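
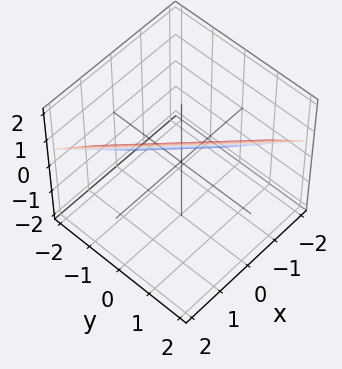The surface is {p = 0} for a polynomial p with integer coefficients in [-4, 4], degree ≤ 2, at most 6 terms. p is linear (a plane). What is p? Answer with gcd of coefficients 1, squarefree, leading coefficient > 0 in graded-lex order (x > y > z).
1. The degree is 1 — every cross-section is a straight line — this is a plane.
2. Putting this together gives p.

3*x + 3*y - 3*z + 2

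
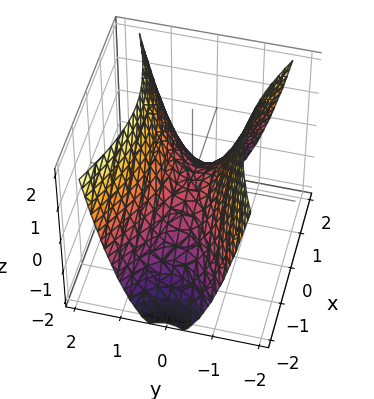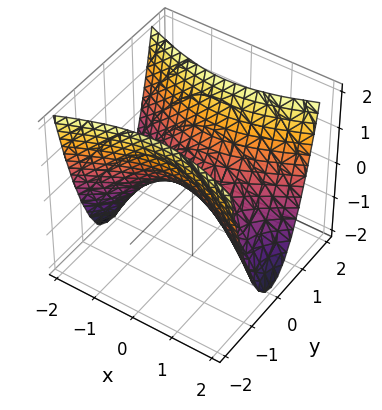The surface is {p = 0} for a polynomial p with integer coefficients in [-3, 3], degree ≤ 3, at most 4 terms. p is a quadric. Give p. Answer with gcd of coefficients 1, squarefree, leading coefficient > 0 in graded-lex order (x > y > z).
x^2 - 3*y^2 + 2*z

(a) The degree is 2 — a hyperbolic paraboloid; a quadric.
(b) Symmetries: mirror symmetry y ↦ −y ⇒ only even powers of y; the x ↦ −x reflection is a symmetry, so x appears only in even powers.
(c) From the visible intercepts: it meets the y-axis at y = 0 (among the integer gridlines); one z-axis crossing is at z = 0; it crosses the x-axis at the gridline x = 0.
(d) Solving for integer coefficients yields p as stated.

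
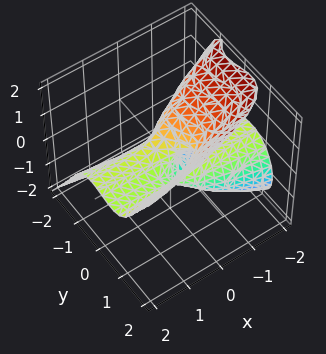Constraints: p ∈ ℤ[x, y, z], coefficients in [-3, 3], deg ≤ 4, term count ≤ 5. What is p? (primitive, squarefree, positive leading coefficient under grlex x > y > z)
1. Degree: a generic line meets the surface in up to 3 points, so deg p = 3.
2. Against the integer gridlines: one y-axis crossing is at y = 0; it meets the z-axis at z = 0 (among the integer gridlines); every point of the x-axis in the box is on the surface.
3. Solving for integer coefficients yields p as stated.

2*y^3 - z^3 - 2*x*z - y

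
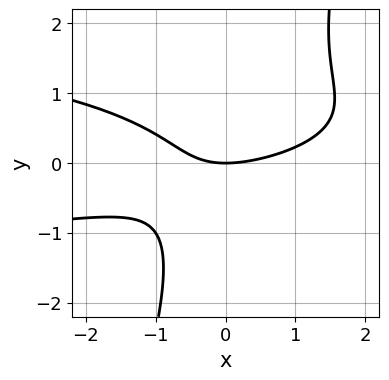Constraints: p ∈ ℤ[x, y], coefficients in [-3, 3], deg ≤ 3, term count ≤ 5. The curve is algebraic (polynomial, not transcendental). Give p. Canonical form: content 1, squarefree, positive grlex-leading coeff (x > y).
3*x*y^2 - y^3 + x^2 - 2*x*y - 3*y

1. Degree: the shape is more complex than any degree-2 curve, so deg p = 3.
2. Reading off the gridlines: it crosses the y-axis at the gridline y = 0; one x-axis crossing is at x = 0.
3. Putting this together gives p.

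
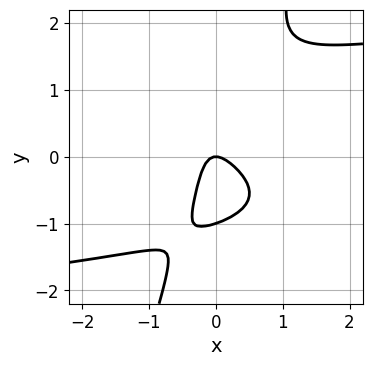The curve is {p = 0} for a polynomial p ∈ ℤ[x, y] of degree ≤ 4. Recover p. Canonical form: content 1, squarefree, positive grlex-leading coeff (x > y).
deg p = 4.
Against the integer gridlines: it crosses the x-axis at the gridline x = 0; among the integer gridlines, it crosses the y-axis at y ∈ {-1, 0}.
These observations pin down the coefficients.

3*x*y^3 - y^4 - 3*x^2 - 2*x*y - y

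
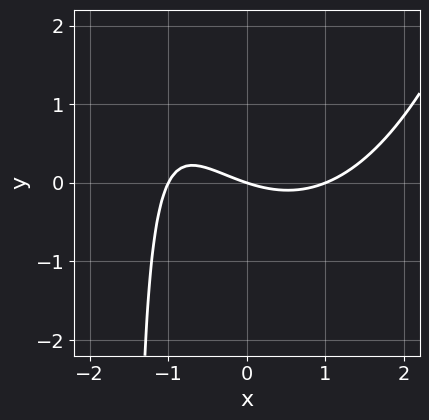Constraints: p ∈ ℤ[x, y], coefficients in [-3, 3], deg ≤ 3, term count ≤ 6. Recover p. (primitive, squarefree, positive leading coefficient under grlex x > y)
First, the degree is 3 — a generic line meets the curve in up to 3 points.
Next, checking where it meets the axes: among the integer gridlines, it crosses the x-axis at x ∈ {-1, 0, 1}; one y-axis crossing is at y = 0.
Finally, these observations pin down the coefficients.

x^3 - 2*x*y - x - 3*y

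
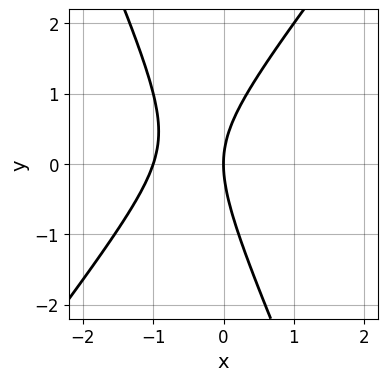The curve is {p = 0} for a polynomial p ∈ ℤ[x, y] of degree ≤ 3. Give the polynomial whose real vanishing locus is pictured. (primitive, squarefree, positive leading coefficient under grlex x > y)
The degree is 2 — the shape is more complex than any degree-1 curve.
Checking where it meets the axes: it crosses the y-axis at the gridline y = 0; among the integer gridlines, it crosses the x-axis at x ∈ {-1, 0}.
Putting this together gives p.

3*x^2 - x*y - y^2 + 3*x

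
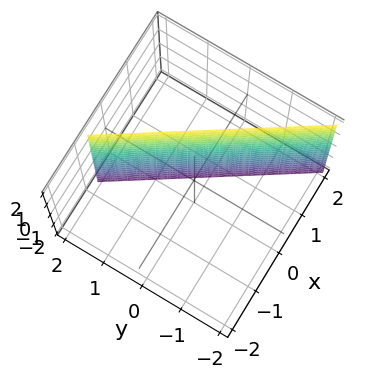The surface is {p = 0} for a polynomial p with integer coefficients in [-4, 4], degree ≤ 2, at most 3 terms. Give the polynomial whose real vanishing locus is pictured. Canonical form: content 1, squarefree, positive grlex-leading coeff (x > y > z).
3*x + 2*y - 2

1. deg p = 1. The surface is flat (a plane).
2. Checking where it meets the axes: one y-axis crossing is at y = 1; it misses every integer gridline on the z-axis.
3. These observations pin down the coefficients.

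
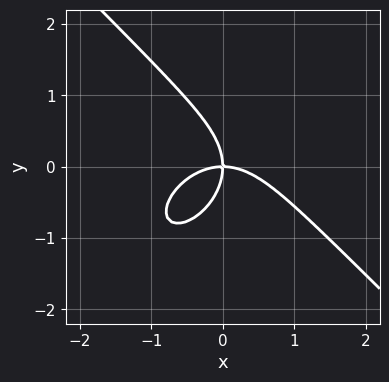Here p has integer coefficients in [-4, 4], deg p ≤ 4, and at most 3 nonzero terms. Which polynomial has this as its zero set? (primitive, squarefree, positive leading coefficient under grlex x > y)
1. deg p = 3.
2. From the axis intercepts and sections: it meets the x-axis at x = 0 (among the integer gridlines); it crosses the y-axis at the gridline y = 0.
3. Together with the visible shape, these determine p as stated.

2*x^3 + 2*y^3 + 3*x*y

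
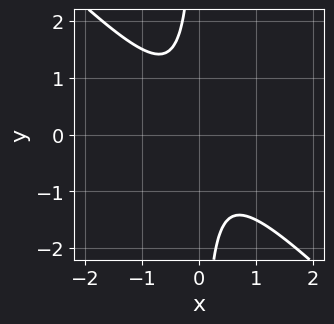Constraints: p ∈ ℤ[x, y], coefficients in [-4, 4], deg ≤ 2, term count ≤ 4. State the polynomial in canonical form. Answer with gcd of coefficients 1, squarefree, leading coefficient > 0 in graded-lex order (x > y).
2*x^2 + 2*x*y + 1

The degree is 2 — no degree-1 curve has this shape.
From the axis intercepts and sections: it misses every integer gridline on the x-axis; no y-intercept at any integer in the box.
Solving for integer coefficients yields p as stated.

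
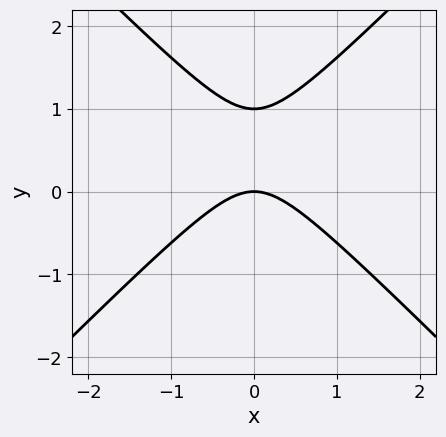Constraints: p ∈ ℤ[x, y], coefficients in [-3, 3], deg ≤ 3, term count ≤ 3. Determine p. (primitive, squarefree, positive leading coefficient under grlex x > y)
First, the degree is 2 — the shape is more complex than any degree-1 curve.
Then, symmetries: the x ↦ −x reflection is a symmetry, so x appears only in even powers.
Then, observable constraints: the y-axis gridline crossings are at y ∈ {0, 1}; it crosses the x-axis at the gridline x = 0.
Finally, together with the visible shape, these determine p as stated.

x^2 - y^2 + y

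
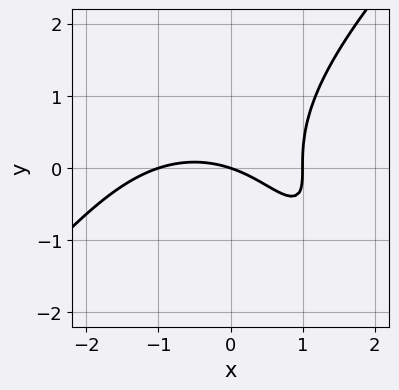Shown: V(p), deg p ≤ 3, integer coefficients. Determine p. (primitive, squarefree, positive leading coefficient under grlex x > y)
(a) deg p = 3. No degree-2 curve has this shape.
(b) From the visible intercepts: it crosses the y-axis at the gridline y = 0; among the integer gridlines, it crosses the x-axis at x ∈ {-1, 0, 1}.
(c) Putting this together gives p.

x^3 - y^3 + 3*x*y - x - 3*y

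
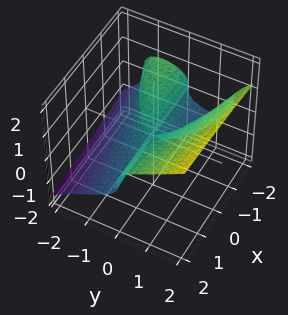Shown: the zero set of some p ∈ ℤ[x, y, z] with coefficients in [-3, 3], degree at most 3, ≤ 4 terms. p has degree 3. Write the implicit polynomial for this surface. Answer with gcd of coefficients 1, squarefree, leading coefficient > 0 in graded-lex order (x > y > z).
(a) deg p = 3. A generic line meets the surface in up to 3 points.
(b) Reading off the gridlines: every point of the x-axis in the box is on the surface; it meets the z-axis at z = 0 (among the integer gridlines); it meets the y-axis at y = 0 (among the integer gridlines).
(c) Putting this together gives p.

y^3 - 3*z^3 + x*y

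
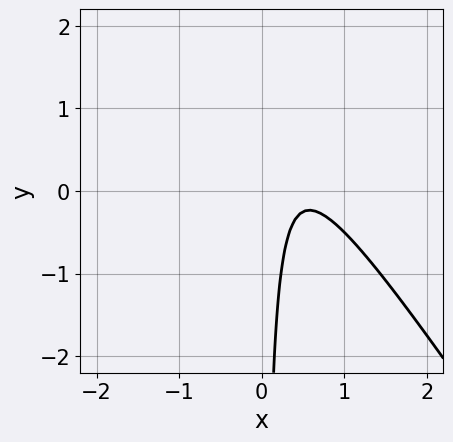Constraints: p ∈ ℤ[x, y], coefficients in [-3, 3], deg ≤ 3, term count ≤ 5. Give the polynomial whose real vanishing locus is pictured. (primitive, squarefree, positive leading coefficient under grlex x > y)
deg p = 2.
Checking where it meets the axes: no y-intercept at any integer in the box; the curve avoids every integer x-axis point in the box.
Putting this together gives p.

3*x^2 + 2*x*y - 3*x + 1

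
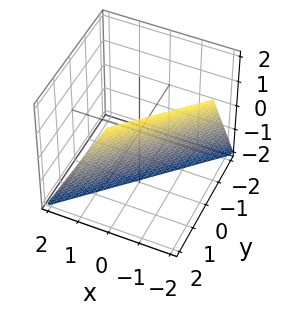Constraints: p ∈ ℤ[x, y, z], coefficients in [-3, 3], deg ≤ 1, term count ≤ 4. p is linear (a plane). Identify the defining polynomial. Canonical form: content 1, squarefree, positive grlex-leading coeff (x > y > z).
2*x - 2*y + z + 2

(a) The degree is 1 — every cross-section is a straight line — this is a plane.
(b) Reading off the gridlines: it meets the x-axis at x = -1 (among the integer gridlines); one z-axis crossing is at z = -2; one y-axis crossing is at y = 1.
(c) Fitting integer coefficients to these (and the overall shape) gives p.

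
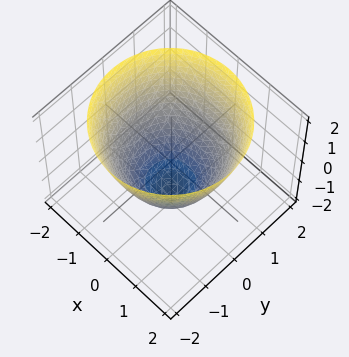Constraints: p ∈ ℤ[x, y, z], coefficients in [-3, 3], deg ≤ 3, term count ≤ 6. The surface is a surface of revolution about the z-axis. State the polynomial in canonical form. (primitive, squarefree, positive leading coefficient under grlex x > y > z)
(a) Degree: a generic line meets the surface in up to 2 points, so deg p = 2.
(b) Symmetries: the surface is invariant under rotation about z: p = q(x² + y², z).
(c) Checking where it meets the axes: a circular section at z = 2 has radius between 1 and 2.
(d) The integer polynomial consistent with all of this is the stated p.

2*x^2 + 2*y^2 - 2*z - 3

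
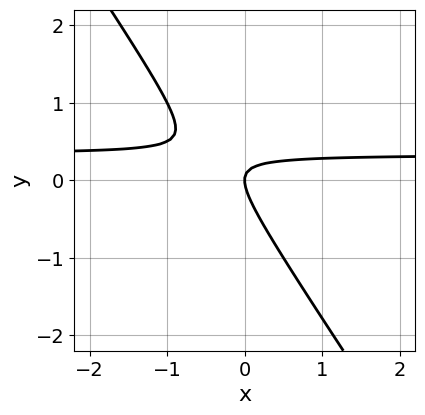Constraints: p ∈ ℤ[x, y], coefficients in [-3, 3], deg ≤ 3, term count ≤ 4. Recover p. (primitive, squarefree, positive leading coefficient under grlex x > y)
Degree: the shape is more complex than any degree-1 curve, so deg p = 2.
From the axis intercepts and sections: it crosses the y-axis at the gridline y = 0; it crosses the x-axis at the gridline x = 0.
Solving for integer coefficients yields p as stated.

3*x*y + 2*y^2 - x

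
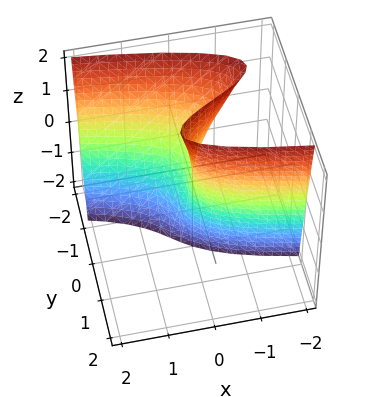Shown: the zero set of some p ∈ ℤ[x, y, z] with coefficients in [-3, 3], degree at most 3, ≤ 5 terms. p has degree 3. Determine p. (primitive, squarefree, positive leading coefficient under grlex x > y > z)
3*y^3 + 3*y^2 - 2*y*z + 3*x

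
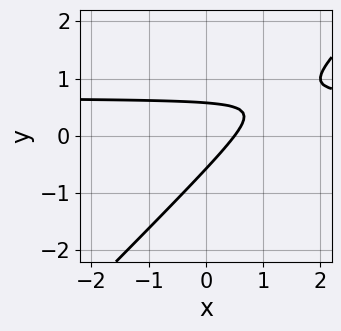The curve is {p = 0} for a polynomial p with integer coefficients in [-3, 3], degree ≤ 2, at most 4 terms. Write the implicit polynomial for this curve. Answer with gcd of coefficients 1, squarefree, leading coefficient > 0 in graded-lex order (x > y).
First, the degree is 2 — the shape is more complex than any degree-1 curve.
Finally, matching integer coefficients to the picture gives p.

3*x*y - 3*y^2 - 2*x + 1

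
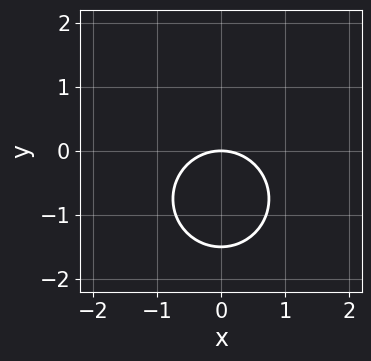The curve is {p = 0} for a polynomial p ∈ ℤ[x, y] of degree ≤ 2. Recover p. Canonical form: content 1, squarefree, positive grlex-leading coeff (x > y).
Degree: a generic line meets the curve in up to 2 points, so deg p = 2.
Symmetries: the x ↦ −x reflection is a symmetry, so x appears only in even powers.
Against the integer gridlines: it meets the y-axis at y = 0 (among the integer gridlines); it crosses the x-axis at the gridline x = 0.
These observations pin down the coefficients.

2*x^2 + 2*y^2 + 3*y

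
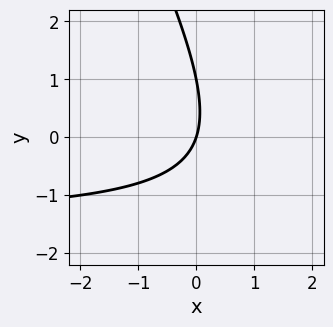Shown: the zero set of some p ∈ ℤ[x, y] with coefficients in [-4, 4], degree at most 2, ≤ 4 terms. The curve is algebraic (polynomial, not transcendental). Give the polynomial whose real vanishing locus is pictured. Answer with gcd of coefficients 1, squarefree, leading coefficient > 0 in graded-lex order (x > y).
2*x*y + y^2 + 3*x - y

First, the degree is 2 — a generic line meets the curve in up to 2 points.
Then, against the integer gridlines: one x-axis crossing is at x = 0; among the integer gridlines, it crosses the y-axis at y ∈ {0, 1}.
Finally, the integer polynomial consistent with all of this is the stated p.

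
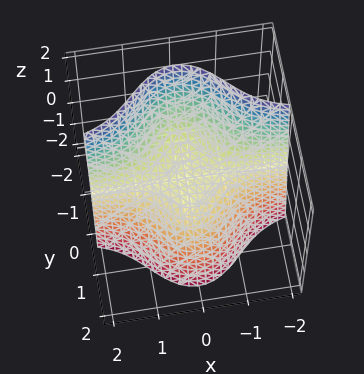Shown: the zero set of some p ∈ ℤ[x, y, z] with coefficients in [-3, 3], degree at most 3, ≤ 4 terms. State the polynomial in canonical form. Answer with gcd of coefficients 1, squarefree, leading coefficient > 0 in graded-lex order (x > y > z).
3*x^2*y + y^3 + 2*z

First, the degree is 3 — the shape is more complex than any degree-2 surface.
Next, reading off the gridlines: it crosses the y-axis at the gridline y = 0; one z-axis crossing is at z = 0.
Finally, together with the visible shape, these determine p as stated.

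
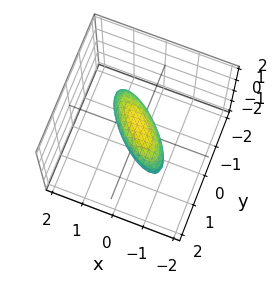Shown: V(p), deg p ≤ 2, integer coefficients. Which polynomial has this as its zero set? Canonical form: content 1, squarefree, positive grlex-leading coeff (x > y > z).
2*x^2 + 3*x*y + 2*y^2 + 2*z^2 - 1

First, degree: a generic line meets the surface in up to 2 points, so deg p = 2.
Finally, matching integer coefficients to the picture gives p.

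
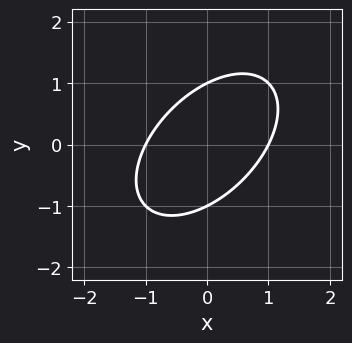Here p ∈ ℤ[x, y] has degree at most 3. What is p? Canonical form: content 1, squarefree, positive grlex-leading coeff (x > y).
x^2 - x*y + y^2 - 1

First, the degree is 2 — the shape is more complex than any degree-1 curve.
Then, reading off the gridlines: among the integer gridlines, it crosses the y-axis at y ∈ {-1, 1}; among the integer gridlines, it crosses the x-axis at x ∈ {-1, 1}.
Finally, the integer polynomial consistent with all of this is the stated p.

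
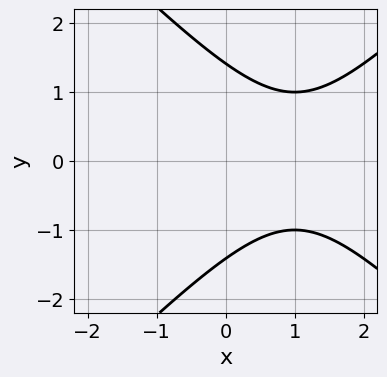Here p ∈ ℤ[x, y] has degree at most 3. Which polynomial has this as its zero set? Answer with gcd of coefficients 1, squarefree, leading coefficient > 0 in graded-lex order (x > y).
x^2 - y^2 - 2*x + 2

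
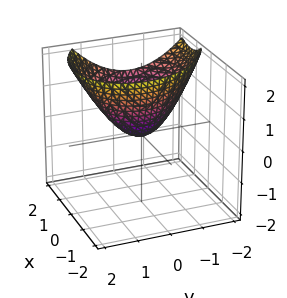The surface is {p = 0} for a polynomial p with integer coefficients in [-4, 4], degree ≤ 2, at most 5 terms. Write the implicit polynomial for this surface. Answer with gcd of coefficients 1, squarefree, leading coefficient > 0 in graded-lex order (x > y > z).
1. The degree is 2 — the shape is more complex than any degree-1 surface.
2. Checking where it meets the axes: one z-axis crossing is at z = 0; one y-axis crossing is at y = 0; it meets the x-axis at x = 0 (among the integer gridlines).
3. Fitting integer coefficients to these (and the overall shape) gives p.

2*x^2 + x*y - 2*x*z + 2*y^2 - 3*z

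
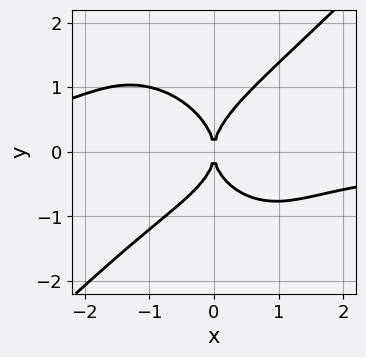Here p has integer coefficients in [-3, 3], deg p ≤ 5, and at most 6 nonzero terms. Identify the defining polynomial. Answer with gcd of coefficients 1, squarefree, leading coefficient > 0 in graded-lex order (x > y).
2*x^3*y - 2*y^4 + x^2*y + 3*x^2

The degree is 4 — a generic line meets the curve in up to 4 points.
Checking where it meets the axes: it meets the x-axis at x = 0 (among the integer gridlines); it crosses the y-axis at the gridline y = 0.
Assembling these constraints gives the stated polynomial.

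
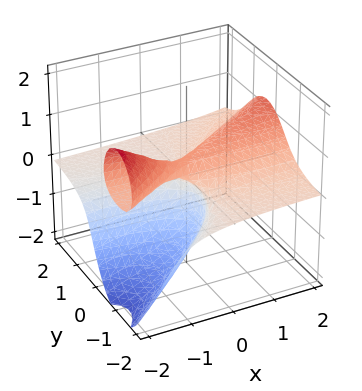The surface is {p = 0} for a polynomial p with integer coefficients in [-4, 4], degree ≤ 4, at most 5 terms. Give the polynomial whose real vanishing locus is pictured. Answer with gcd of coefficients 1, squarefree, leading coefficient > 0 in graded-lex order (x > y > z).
2*x*y*z - 3*y^2*z - z^3 - 3*y*z + x

(a) deg p = 3. The shape is more complex than any degree-2 surface.
(b) From the visible intercepts: one x-axis crossing is at x = 0; one z-axis crossing is at z = 0; every point of the y-axis in the box is on the surface.
(c) Matching integer coefficients to the picture gives p.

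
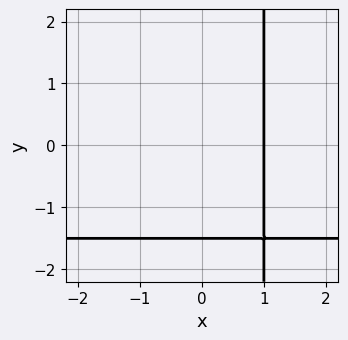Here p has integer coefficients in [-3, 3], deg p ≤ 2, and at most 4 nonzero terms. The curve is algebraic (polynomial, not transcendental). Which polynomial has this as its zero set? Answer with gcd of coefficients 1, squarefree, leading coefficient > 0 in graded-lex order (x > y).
2*x*y + 3*x - 2*y - 3

1. The degree is 2 — the shape is more complex than any degree-1 curve.
2. From the visible intercepts: it crosses the x-axis at the gridline x = 1.
3. Together with the visible shape, these determine p as stated.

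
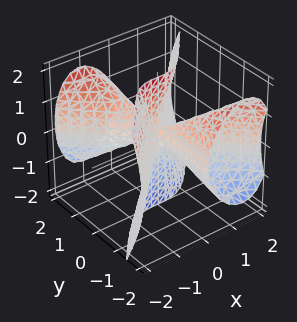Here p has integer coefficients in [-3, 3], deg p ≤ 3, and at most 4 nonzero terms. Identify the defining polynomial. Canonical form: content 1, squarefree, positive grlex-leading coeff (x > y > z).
1. deg p = 3. No degree-2 surface has this shape.
2. From the axis intercepts and sections: it crosses the x-axis at the gridline x = 0; the visible z-axis segment lies entirely on the surface; the visible y-axis segment lies entirely on the surface.
3. Together with the visible shape, these determine p as stated.

3*x^3 - 3*x*y^2 - 2*y*z^2 + y*z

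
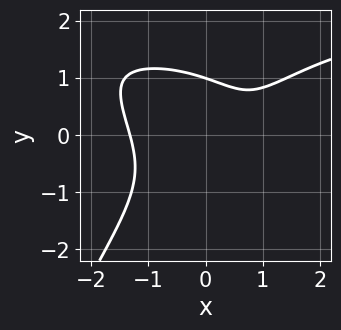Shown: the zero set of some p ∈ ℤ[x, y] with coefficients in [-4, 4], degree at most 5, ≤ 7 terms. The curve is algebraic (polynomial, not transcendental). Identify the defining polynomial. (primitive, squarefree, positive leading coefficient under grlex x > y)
x^3*y - 2*x^3 + 2*y^3 + 2*x - 2

(a) The degree is 4 — the shape is more complex than any degree-3 curve.
(b) From the axis intercepts and sections: one y-axis crossing is at y = 1.
(c) Solving for integer coefficients yields p as stated.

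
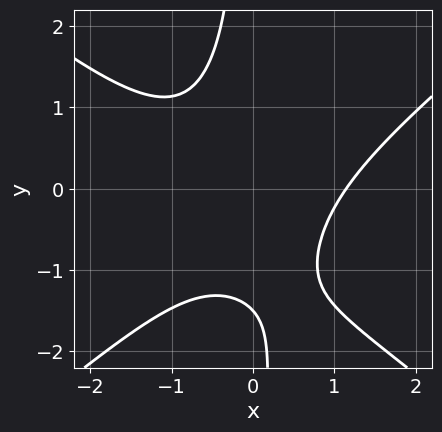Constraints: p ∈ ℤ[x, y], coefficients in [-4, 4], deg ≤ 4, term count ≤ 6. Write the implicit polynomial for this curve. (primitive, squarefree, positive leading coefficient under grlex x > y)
2*x^3 - 3*x*y^2 - 3*x*y - 2*y - 3

1. The degree is 3 — a generic line meets the curve in up to 3 points.
2. The integer polynomial consistent with all of this is the stated p.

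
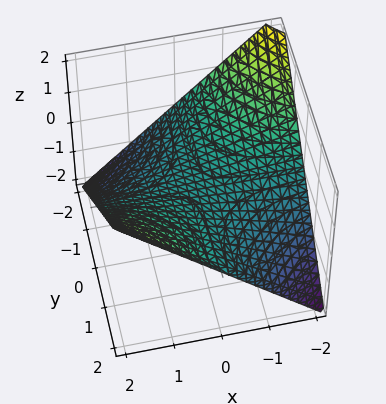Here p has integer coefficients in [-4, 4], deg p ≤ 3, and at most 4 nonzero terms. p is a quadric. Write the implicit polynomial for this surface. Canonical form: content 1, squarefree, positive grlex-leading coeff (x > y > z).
x*y - 2*z

The degree is 2 — a saddle surface; a quadric.
Against the integer gridlines: every point of the y-axis in the box is on the surface; one z-axis crossing is at z = 0; the visible x-axis segment lies entirely on the surface.
The integer polynomial consistent with all of this is the stated p.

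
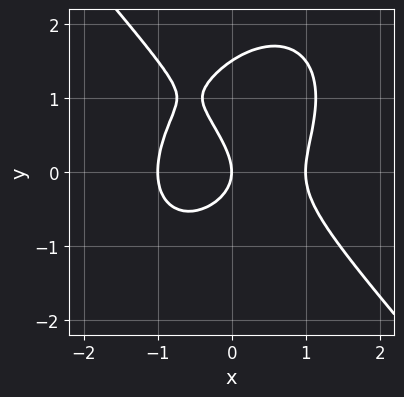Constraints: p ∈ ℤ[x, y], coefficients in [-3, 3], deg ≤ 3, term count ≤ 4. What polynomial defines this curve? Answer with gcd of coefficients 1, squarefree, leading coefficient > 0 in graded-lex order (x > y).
1. deg p = 3. A generic line meets the curve in up to 3 points.
2. From the axis intercepts and sections: among the integer gridlines, it crosses the x-axis at x ∈ {-1, 0, 1}; it crosses the y-axis at the gridline y = 0.
3. Assembling these constraints gives the stated polynomial.

3*x^3 + 2*y^3 - 3*y^2 - 3*x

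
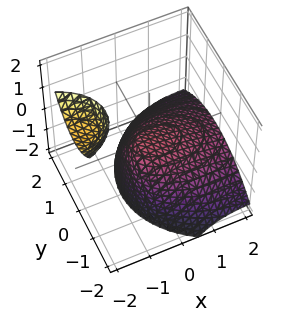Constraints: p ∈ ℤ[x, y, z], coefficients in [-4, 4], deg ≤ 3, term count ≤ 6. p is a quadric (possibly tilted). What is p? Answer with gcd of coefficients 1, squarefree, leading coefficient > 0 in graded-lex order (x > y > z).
x^2 + 3*x*z + 2*y^2 + 3*z

(a) The picture has 2 separate pieces.
(b) Degree: no degree-1 surface has this shape, so deg p = 2.
(c) Checking where it meets the axes: it meets the x-axis at x = 0 (among the integer gridlines); it crosses the y-axis at the gridline y = 0.
(d) The integer polynomial consistent with all of this is the stated p.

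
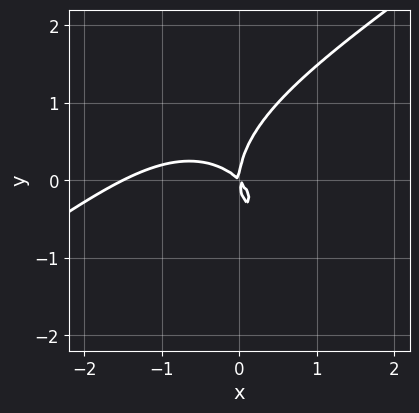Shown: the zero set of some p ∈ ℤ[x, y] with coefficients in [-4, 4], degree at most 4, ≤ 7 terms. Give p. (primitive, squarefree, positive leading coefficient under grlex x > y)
First, degree: no degree-2 curve has this shape, so deg p = 3.
Next, from the axis intercepts and sections: it crosses the y-axis at the gridline y = 0; it crosses the x-axis at the gridline x = 0.
Finally, assembling these constraints gives the stated polynomial.

2*x^3 - 2*x^2*y - 2*y^3 + 3*x^2 + 3*x*y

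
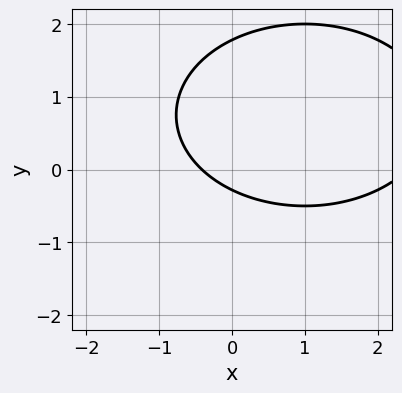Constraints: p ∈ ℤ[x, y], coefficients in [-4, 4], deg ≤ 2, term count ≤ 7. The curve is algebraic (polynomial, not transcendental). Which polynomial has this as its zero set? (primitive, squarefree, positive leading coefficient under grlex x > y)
Degree: a generic line meets the curve in up to 2 points, so deg p = 2.
Putting this together gives p.

x^2 + 2*y^2 - 2*x - 3*y - 1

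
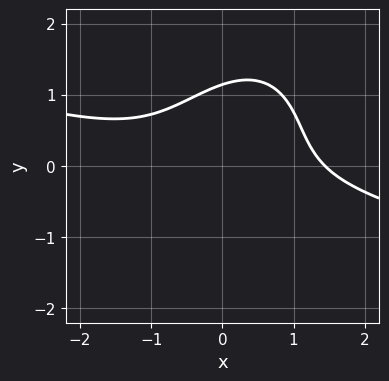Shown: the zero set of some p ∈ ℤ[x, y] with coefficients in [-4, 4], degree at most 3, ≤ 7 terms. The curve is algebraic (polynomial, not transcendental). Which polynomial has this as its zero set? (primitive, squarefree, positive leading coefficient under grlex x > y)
1. Degree: no degree-2 curve has this shape, so deg p = 3.
2. Matching integer coefficients to the picture gives p.

x^3 + 3*x^2*y - 2*x*y^2 + 2*y^3 - 3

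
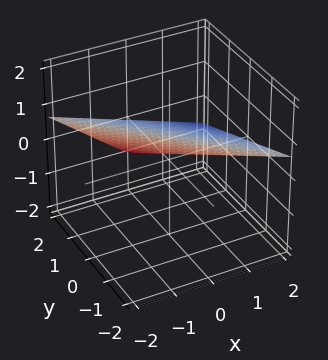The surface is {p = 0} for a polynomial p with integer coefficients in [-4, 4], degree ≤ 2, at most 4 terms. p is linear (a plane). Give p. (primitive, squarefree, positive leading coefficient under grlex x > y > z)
First, degree: every cross-section is a straight line — this is a plane, so deg p = 1.
Next, observable constraints: one x-axis crossing is at x = 2; it crosses the y-axis at the gridline y = 2.
Finally, the integer polynomial consistent with all of this is the stated p.

x + y + 3*z - 2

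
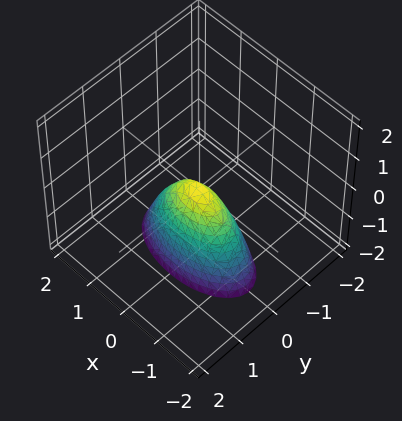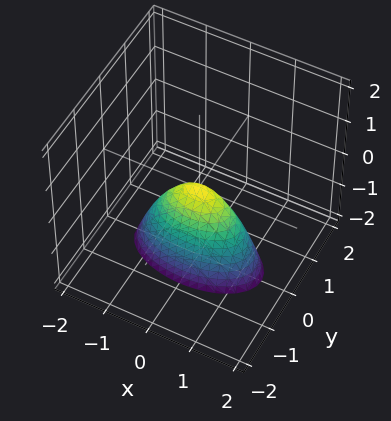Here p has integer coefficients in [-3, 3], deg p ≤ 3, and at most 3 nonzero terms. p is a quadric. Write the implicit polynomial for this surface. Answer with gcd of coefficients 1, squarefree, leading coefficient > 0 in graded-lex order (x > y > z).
1. Degree: a paraboloid; a quadric, so deg p = 2.
2. Symmetries: the y ↦ −y reflection is a symmetry, so y appears only in even powers; it's symmetric under x → −x, forcing even powers of x.
3. Observable constraints: one z-axis crossing is at z = 0; it crosses the x-axis at the gridline x = 0.
4. Solving for integer coefficients yields p as stated.

x^2 + 3*y^2 + z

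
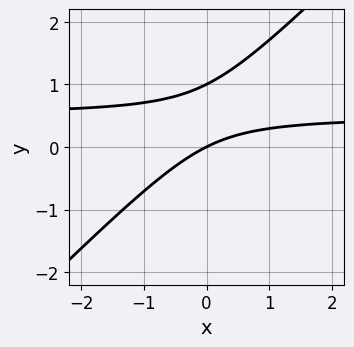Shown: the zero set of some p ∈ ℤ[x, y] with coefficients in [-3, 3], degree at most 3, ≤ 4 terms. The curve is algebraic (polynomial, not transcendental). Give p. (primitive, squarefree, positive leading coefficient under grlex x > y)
2*x*y - 2*y^2 - x + 2*y

1. Degree: no degree-1 curve has this shape, so deg p = 2.
2. Checking where it meets the axes: the y-axis gridline crossings are at y ∈ {0, 1}; it crosses the x-axis at the gridline x = 0.
3. Putting this together gives p.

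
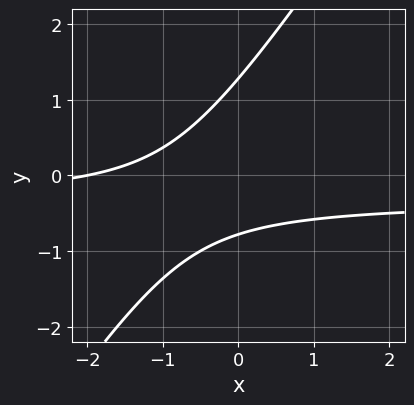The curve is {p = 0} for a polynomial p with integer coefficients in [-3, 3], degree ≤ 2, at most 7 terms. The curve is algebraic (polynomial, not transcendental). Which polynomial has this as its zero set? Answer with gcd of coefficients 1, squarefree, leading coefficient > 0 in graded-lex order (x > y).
1. deg p = 2. A generic line meets the curve in up to 2 points.
2. From the axis intercepts and sections: it crosses the x-axis at the gridline x = -2.
3. Solving for integer coefficients yields p as stated.

3*x*y - 2*y^2 + x + y + 2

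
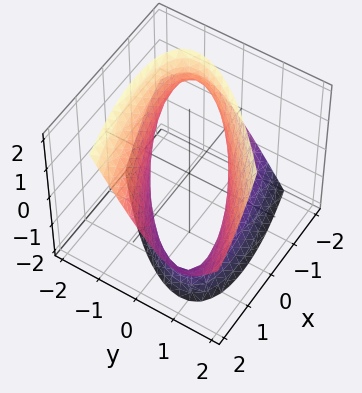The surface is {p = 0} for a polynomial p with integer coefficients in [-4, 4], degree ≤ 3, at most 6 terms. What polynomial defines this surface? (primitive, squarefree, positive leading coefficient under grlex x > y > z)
x^2 - 3*x*y - 2*x*z + 3*y^2 - z^2 - 3

First, degree: the shape is more complex than any degree-1 surface, so deg p = 2.
Next, observable constraints: it misses every integer gridline on the z-axis; the y-axis gridline crossings are at y ∈ {-1, 1}.
Finally, assembling these constraints gives the stated polynomial.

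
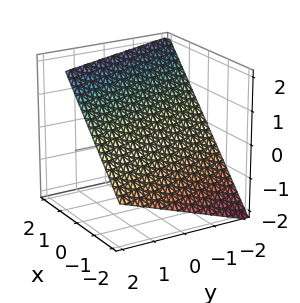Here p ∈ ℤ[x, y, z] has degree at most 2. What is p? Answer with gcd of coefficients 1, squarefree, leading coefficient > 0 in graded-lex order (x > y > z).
First, the degree is 1 — the surface is flat (a plane).
Next, observable constraints: one y-axis crossing is at y = -2.
Finally, solving for integer coefficients yields p as stated.

3*x + y - 3*z + 2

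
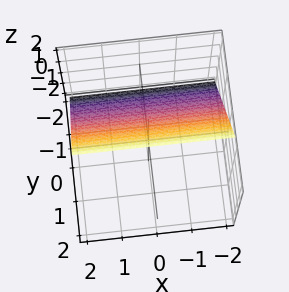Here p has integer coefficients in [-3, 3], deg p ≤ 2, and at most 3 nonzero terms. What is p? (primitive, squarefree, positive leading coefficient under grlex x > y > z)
3*y - 2*z + 2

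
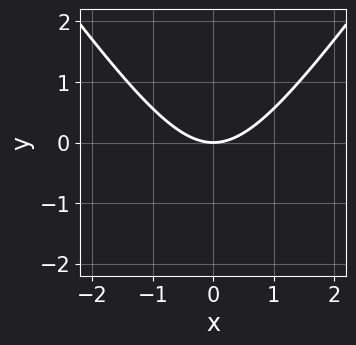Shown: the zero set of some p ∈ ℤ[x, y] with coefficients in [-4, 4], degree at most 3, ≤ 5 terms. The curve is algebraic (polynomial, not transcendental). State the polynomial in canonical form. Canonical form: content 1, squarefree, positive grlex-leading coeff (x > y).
2*x^2 - y^2 - 3*y

(a) The degree is 2 — the shape is more complex than any degree-1 curve.
(b) Symmetries: mirror symmetry x ↦ −x ⇒ only even powers of x.
(c) From the visible intercepts: one x-axis crossing is at x = 0; it meets the y-axis at y = 0 (among the integer gridlines).
(d) These observations pin down the coefficients.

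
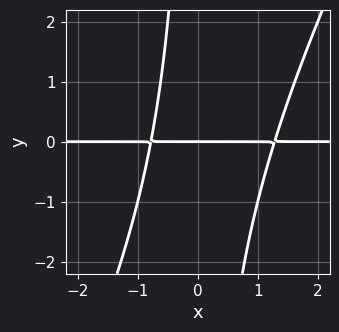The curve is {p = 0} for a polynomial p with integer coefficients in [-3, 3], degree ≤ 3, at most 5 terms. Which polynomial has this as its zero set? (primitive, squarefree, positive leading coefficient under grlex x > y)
2*x^2*y - x*y^2 - x*y - 2*y

The degree is 3 — no degree-2 curve has this shape.
Checking where it meets the axes: every point of the x-axis in the box is on the curve; one y-axis crossing is at y = 0.
Fitting integer coefficients to these (and the overall shape) gives p.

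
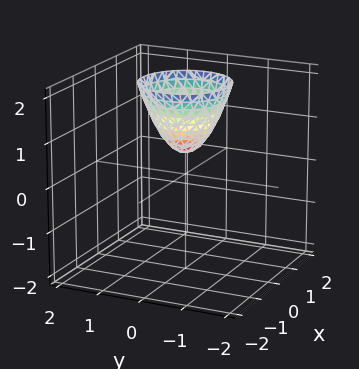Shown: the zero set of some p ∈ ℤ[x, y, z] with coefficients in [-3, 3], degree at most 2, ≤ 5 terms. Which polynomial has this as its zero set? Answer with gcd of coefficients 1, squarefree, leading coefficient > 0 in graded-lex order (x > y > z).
3*x^2 + 3*y^2 - 2*z + 1

First, degree: a generic line meets the surface in up to 2 points, so deg p = 2.
Then, symmetries: the z-axis is an axis of rotation, so x and y enter only as x² + y².
Next, checking where it meets the axes: a circular section at z = 1 has radius between 0 and 1; the surface avoids every integer x-axis point in the box.
Finally, together with the visible shape, these determine p as stated.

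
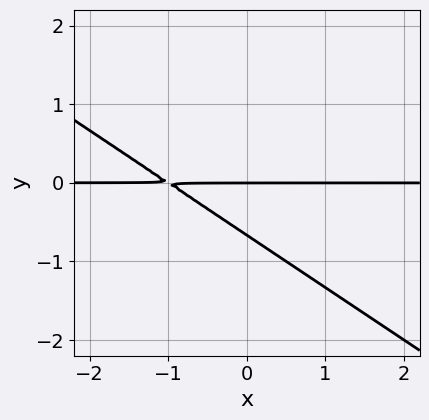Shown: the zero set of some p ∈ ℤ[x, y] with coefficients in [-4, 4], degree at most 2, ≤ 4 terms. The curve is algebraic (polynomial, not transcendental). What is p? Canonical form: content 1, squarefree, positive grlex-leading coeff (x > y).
First, deg p = 2. A generic line meets the curve in up to 2 points.
Next, from the axis intercepts and sections: one y-axis crossing is at y = 0; every point of the x-axis in the box is on the curve.
Finally, fitting integer coefficients to these (and the overall shape) gives p.

2*x*y + 3*y^2 + 2*y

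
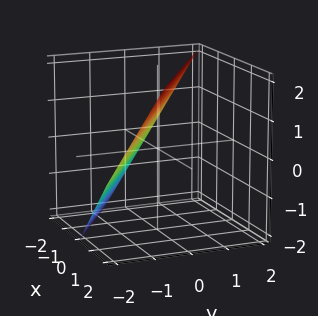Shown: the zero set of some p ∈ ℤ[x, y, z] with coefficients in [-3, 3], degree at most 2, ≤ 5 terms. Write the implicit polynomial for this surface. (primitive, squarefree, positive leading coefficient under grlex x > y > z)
2*x + 3*y - 2*z + 2

1. Degree: the surface is flat (a plane), so deg p = 1.
2. Reading off the gridlines: it meets the x-axis at x = -1 (among the integer gridlines); one z-axis crossing is at z = 1.
3. Fitting integer coefficients to these (and the overall shape) gives p.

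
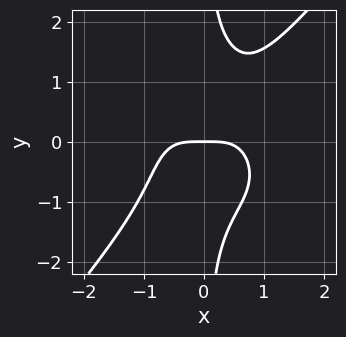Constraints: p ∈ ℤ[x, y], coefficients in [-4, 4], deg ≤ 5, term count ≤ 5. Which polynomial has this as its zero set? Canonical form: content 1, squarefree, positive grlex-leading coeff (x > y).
1. The degree is 4 — a generic line meets the curve in up to 4 points.
2. Observable constraints: it meets the x-axis at x = 0 (among the integer gridlines); it crosses the y-axis at the gridline y = 0.
3. Fitting integer coefficients to these (and the overall shape) gives p.

2*x^4 + x^2*y^2 - 2*x*y^3 + 2*y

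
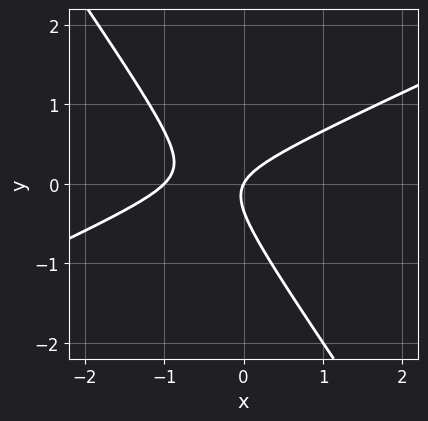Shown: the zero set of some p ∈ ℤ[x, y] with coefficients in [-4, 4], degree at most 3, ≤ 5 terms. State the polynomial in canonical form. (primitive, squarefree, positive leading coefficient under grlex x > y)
1. deg p = 2. A generic line meets the curve in up to 2 points.
2. Checking where it meets the axes: among the integer gridlines, it crosses the x-axis at x ∈ {-1, 0}; it meets the y-axis at y = 0 (among the integer gridlines).
3. Solving for integer coefficients yields p as stated.

2*x^2 - 3*x*y - 3*y^2 + 2*x - y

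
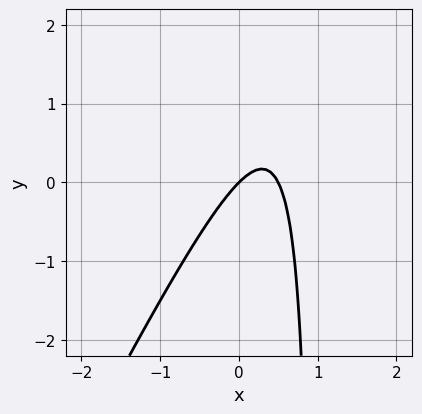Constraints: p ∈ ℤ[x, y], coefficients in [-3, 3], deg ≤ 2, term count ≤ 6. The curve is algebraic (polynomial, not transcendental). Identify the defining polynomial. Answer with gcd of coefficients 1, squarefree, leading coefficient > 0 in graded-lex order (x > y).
2*x^2 - x*y - x + y

First, the degree is 2 — no degree-1 curve has this shape.
Then, reading off the gridlines: it crosses the y-axis at the gridline y = 0; it meets the x-axis at x = 0 (among the integer gridlines).
Finally, fitting integer coefficients to these (and the overall shape) gives p.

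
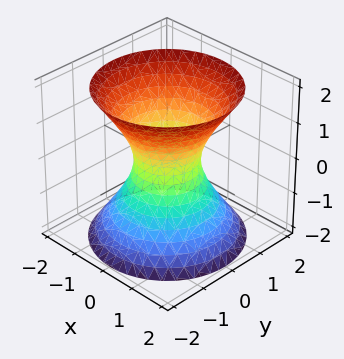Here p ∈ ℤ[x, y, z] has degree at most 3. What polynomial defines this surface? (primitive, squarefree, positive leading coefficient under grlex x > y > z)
1. The degree is 2 — no degree-1 surface has this shape.
2. By symmetry, every cross-section ⟂ z is a circle, so x, y appear only via x² + y².
3. Observable constraints: it misses every integer gridline on the z-axis; a circular section at z = 1 has radius between 1 and 2.
4. The integer polynomial consistent with all of this is the stated p.

3*x^2 + 3*y^2 - 2*z^2 - 2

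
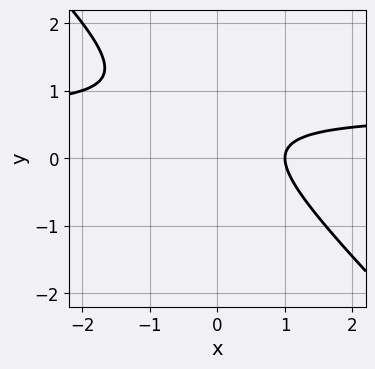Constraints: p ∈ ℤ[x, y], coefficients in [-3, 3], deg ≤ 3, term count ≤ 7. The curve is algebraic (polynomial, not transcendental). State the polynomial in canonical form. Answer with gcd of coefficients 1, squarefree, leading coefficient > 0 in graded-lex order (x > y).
3*x*y + 3*y^2 - 2*x - 3*y + 2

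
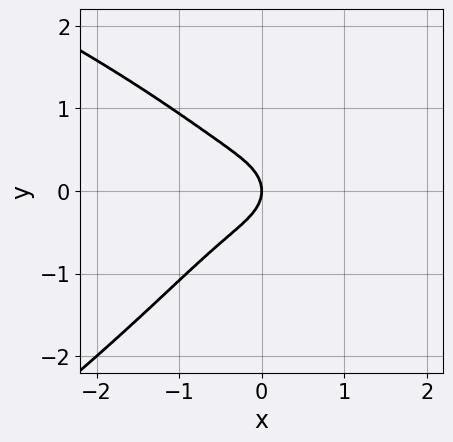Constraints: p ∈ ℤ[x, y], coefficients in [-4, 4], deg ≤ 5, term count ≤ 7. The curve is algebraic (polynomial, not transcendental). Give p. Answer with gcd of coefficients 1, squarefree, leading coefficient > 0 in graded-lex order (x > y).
x*y^3 - 2*y^4 - 3*x^3 - 3*y^2 - 2*x

The degree is 4 — no degree-3 curve has this shape.
Observable constraints: it crosses the y-axis at the gridline y = 0; it crosses the x-axis at the gridline x = 0.
Fitting integer coefficients to these (and the overall shape) gives p.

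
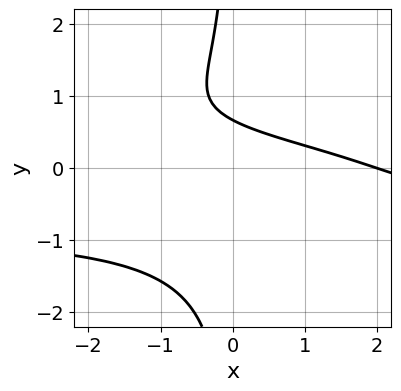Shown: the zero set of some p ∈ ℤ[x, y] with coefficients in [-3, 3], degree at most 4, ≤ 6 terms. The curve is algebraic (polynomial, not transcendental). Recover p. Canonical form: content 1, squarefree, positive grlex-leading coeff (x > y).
2*x*y^3 + x + 3*y - 2

deg p = 4.
From the visible intercepts: it meets the x-axis at x = 2 (among the integer gridlines).
Matching integer coefficients to the picture gives p.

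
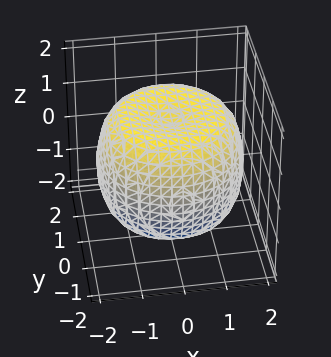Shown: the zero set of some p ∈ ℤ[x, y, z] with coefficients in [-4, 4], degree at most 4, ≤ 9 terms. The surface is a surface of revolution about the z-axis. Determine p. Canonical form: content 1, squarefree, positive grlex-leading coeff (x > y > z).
x^4 + 2*x^2*y^2 + y^4 - 2*x^2 - 2*y^2 + 2*z^2 - 3

First, the degree is 4 — a generic line meets the surface in up to 4 points.
Next, by symmetry, the surface is invariant under rotation about z: p = q(x² + y², z).
Next, reading off the gridlines: a circular section at z = 1 has radius between 1 and 2.
Finally, putting this together gives p.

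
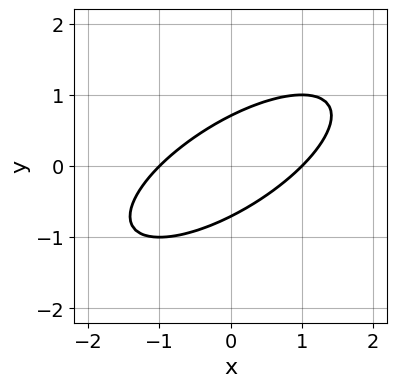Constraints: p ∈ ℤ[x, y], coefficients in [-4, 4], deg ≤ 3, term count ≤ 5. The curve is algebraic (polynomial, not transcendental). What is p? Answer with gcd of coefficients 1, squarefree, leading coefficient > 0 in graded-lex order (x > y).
x^2 - 2*x*y + 2*y^2 - 1

The degree is 2 — no degree-1 curve has this shape.
Reading off the gridlines: among the integer gridlines, it crosses the x-axis at x ∈ {-1, 1}.
The integer polynomial consistent with all of this is the stated p.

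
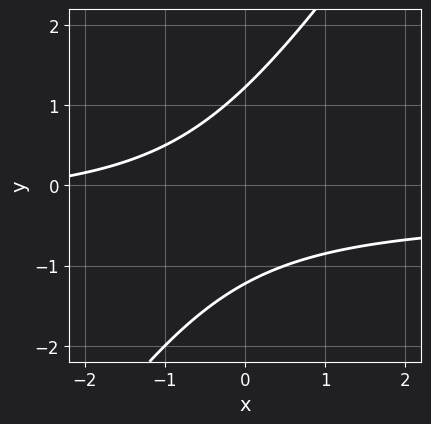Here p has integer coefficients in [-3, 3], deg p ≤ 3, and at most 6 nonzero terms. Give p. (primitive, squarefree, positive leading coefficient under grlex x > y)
First, degree: the shape is more complex than any degree-1 curve, so deg p = 2.
Next, from the visible intercepts: it misses every integer gridline on the x-axis.
Finally, fitting integer coefficients to these (and the overall shape) gives p.

3*x*y - 2*y^2 + x + 3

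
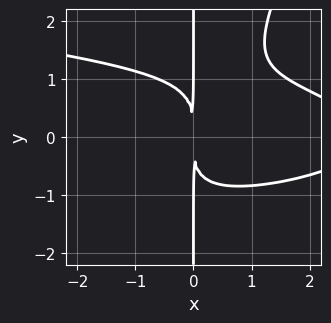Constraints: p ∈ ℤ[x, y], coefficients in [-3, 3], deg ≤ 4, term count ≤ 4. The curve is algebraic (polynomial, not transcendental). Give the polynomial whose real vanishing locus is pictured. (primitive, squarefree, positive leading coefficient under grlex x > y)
2*x^2*y^2 - x*y^3 + x^3 - 3*x^2

1. Degree: a generic line meets the curve in up to 4 points, so deg p = 4.
2. From the axis intercepts and sections: the visible y-axis segment lies entirely on the curve.
3. The integer polynomial consistent with all of this is the stated p.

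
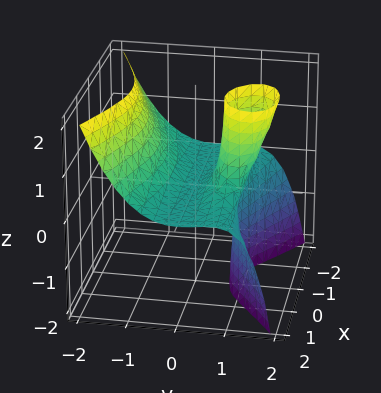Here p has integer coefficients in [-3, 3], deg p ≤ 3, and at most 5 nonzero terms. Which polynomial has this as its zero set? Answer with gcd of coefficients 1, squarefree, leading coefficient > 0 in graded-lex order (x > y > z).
(a) deg p = 3.
(b) Checking where it meets the axes: the y-axis gridline crossings are at y ∈ {0, 1}; it crosses the z-axis at the gridline z = 0; the visible x-axis segment lies entirely on the surface.
(c) Putting this together gives p.

2*x^2*z + 3*y^3 - 3*y^2 - 3*y*z + 2*z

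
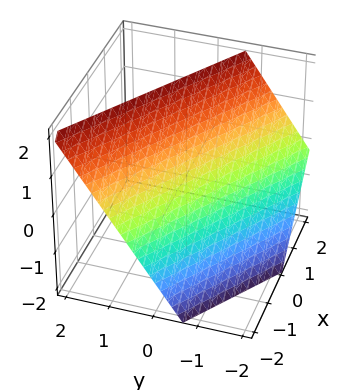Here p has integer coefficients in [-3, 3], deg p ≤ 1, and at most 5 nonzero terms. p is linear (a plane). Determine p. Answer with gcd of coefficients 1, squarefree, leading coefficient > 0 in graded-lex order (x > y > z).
First, deg p = 1.
Next, from the axis intercepts and sections: it crosses the z-axis at the gridline z = 1; one x-axis crossing is at x = -1.
Finally, putting this together gives p.

2*x + 3*y - 2*z + 2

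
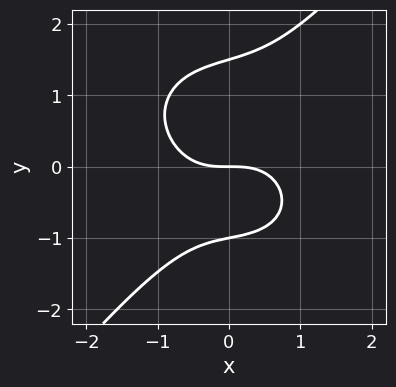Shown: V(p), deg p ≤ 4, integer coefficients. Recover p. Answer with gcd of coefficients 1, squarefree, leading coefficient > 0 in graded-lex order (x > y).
2*x^3 + x*y^2 - 2*y^3 + y^2 + 3*y

(a) Degree: no degree-2 curve has this shape, so deg p = 3.
(b) Against the integer gridlines: one x-axis crossing is at x = 0; among the integer gridlines, it crosses the y-axis at y ∈ {-1, 0}.
(c) Matching integer coefficients to the picture gives p.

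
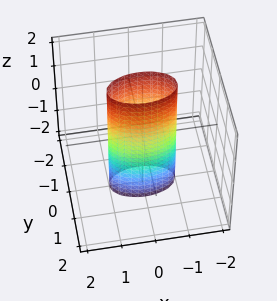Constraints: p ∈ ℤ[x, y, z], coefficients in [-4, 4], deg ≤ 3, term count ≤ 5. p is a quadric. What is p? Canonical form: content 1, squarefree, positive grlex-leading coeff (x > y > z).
x^2 + 3*y^2 - 1

First, the degree is 2 — constant cross-section along one axis; a quadric.
Next, symmetries: mirror symmetry z ↦ −z ⇒ only even powers of z; mirror symmetry x ↦ −x ⇒ only even powers of x; the y ↦ −y reflection is a symmetry, so y appears only in even powers.
Then, reading off the gridlines: the x-axis gridline crossings are at x ∈ {-1, 1}; no z-intercept at any integer in the box.
Finally, fitting integer coefficients to these (and the overall shape) gives p.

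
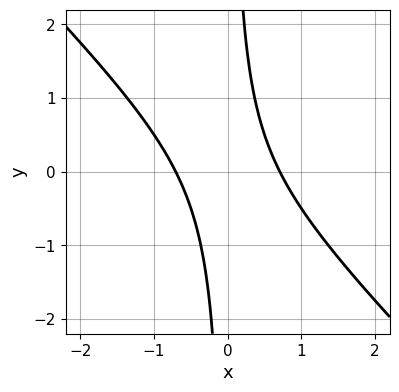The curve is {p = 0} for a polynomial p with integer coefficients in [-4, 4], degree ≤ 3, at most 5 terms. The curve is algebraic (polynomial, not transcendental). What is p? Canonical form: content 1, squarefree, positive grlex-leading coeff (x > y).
2*x^2 + 2*x*y - 1

1. The degree is 2 — no degree-1 curve has this shape.
2. Against the integer gridlines: the curve avoids every integer y-axis point in the box.
3. Solving for integer coefficients yields p as stated.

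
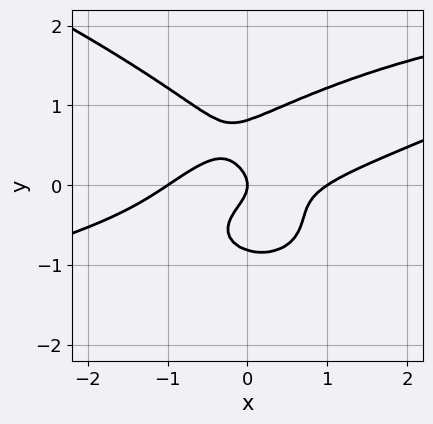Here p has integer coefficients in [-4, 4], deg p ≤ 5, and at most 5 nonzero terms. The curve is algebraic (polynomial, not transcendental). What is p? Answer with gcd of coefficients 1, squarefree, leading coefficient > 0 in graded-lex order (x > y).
3*y^4 + x^3 - 3*x^2*y - 2*y^2 - x

1. The degree is 4 — the shape is more complex than any degree-3 curve.
2. Reading off the gridlines: it crosses the y-axis at the gridline y = 0; among the integer gridlines, it crosses the x-axis at x ∈ {-1, 0, 1}.
3. These observations pin down the coefficients.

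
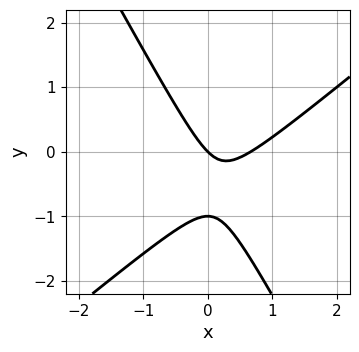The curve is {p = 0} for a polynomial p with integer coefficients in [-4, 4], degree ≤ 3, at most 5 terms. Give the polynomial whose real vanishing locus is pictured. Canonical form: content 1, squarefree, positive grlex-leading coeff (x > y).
3*x^2 - 2*x*y - 2*y^2 - 2*x - 2*y

1. The degree is 2 — no degree-1 curve has this shape.
2. From the axis intercepts and sections: the y-axis gridline crossings are at y ∈ {-1, 0}; it meets the x-axis at x = 0 (among the integer gridlines).
3. Fitting integer coefficients to these (and the overall shape) gives p.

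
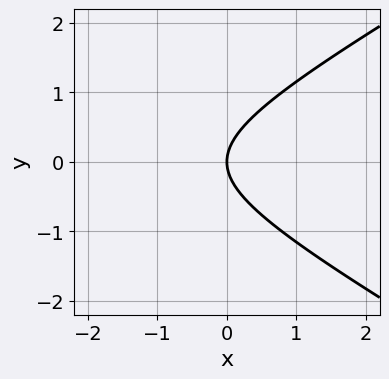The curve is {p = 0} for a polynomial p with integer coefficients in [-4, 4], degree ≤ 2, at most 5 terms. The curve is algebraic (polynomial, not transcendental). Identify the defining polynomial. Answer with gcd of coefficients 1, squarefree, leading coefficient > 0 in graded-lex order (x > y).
deg p = 2. A generic line meets the curve in up to 2 points.
Symmetries: mirror symmetry y ↦ −y ⇒ only even powers of y.
Against the integer gridlines: one y-axis crossing is at y = 0; it meets the x-axis at x = 0 (among the integer gridlines).
The integer polynomial consistent with all of this is the stated p.

x^2 - 3*y^2 + 3*x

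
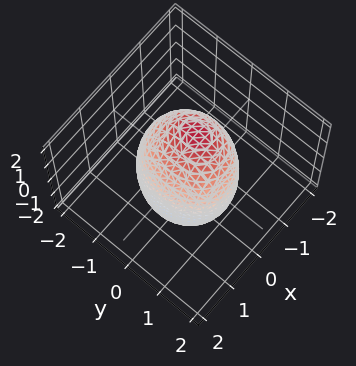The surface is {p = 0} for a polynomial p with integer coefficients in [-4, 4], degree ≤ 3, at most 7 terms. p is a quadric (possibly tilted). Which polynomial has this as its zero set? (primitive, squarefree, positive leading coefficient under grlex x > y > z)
First, degree: no degree-1 surface has this shape, so deg p = 2.
Next, from the axis intercepts and sections: the x-axis gridline crossings are at x ∈ {-1, 1}.
Finally, putting this together gives p.

3*x^2 + x*z + 2*y^2 + z^2 - 3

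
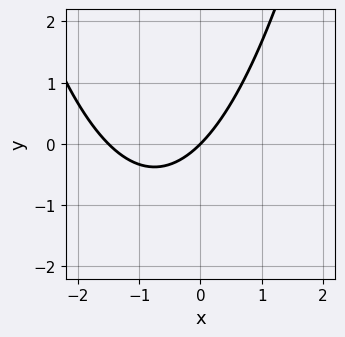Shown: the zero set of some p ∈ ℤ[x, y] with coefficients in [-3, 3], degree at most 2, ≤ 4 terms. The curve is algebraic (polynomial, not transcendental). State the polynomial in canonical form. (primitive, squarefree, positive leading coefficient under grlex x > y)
2*x^2 + 3*x - 3*y

(a) deg p = 2. The shape is more complex than any degree-1 curve.
(b) Observable constraints: it meets the x-axis at x = 0 (among the integer gridlines); one y-axis crossing is at y = 0.
(c) These observations pin down the coefficients.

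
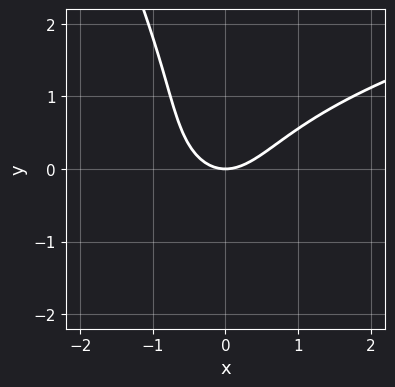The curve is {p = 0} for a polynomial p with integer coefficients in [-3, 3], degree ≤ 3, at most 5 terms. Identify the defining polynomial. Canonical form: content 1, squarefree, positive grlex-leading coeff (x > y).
(a) deg p = 3. No degree-2 curve has this shape.
(b) Reading off the gridlines: it meets the y-axis at y = 0 (among the integer gridlines); one x-axis crossing is at x = 0.
(c) Matching integer coefficients to the picture gives p.

2*x*y^2 + y^3 - 3*x^2 + x*y + 3*y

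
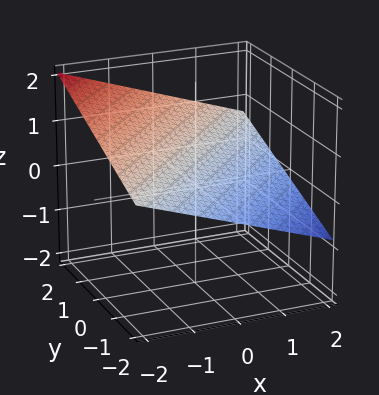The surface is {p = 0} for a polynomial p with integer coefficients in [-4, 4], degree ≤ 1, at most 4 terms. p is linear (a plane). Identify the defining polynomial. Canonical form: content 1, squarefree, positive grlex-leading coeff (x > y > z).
(a) The degree is 1 — the surface is flat (a plane).
(b) Checking where it meets the axes: it crosses the y-axis at the gridline y = -2; it meets the x-axis at x = 2 (among the integer gridlines).
(c) Assembling these constraints gives the stated polynomial.

x - y + 3*z - 2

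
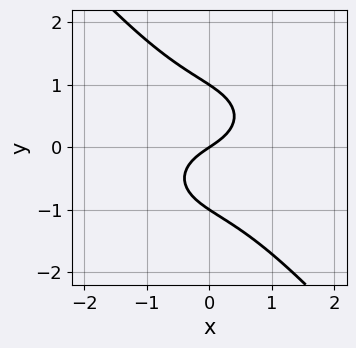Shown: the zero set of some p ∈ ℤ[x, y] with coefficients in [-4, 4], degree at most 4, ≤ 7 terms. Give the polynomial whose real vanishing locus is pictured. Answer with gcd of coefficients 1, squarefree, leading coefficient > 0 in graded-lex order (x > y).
2*x^3 + 2*x*y^2 + 3*y^3 + 2*x - 3*y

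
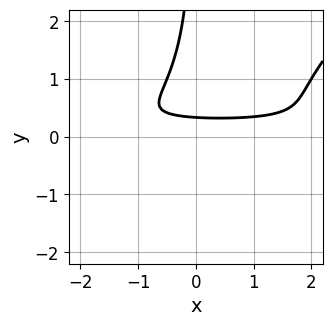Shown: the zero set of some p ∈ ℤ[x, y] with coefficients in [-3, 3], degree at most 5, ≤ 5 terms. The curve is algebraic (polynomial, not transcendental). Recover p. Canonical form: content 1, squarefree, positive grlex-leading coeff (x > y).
1. Degree: no degree-3 curve has this shape, so deg p = 4.
2. From the visible intercepts: the curve avoids every integer x-axis point in the box.
3. These observations pin down the coefficients.

2*x^2*y^2 - 2*x*y^3 - x*y^2 - 3*y + 1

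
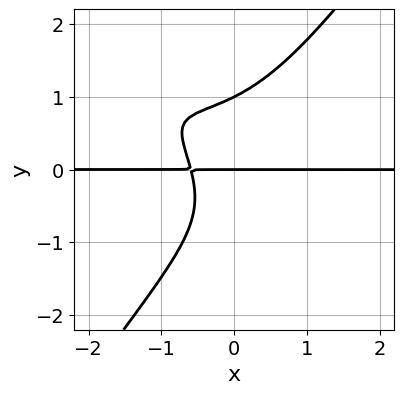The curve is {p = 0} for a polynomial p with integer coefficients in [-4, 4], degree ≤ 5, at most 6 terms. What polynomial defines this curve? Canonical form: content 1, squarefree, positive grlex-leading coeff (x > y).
x^3*y + 3*x^2*y^2 - 2*y^4 + 3*x*y + 2*y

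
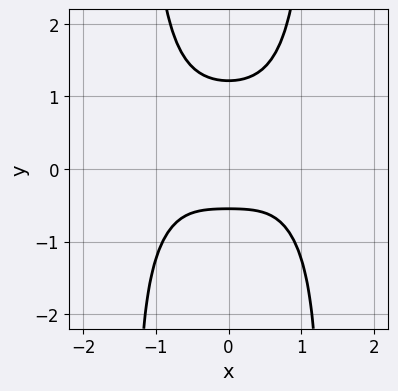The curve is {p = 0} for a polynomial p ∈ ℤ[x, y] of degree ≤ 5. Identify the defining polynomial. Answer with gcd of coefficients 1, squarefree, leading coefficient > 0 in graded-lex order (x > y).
Degree: a generic line meets the curve in up to 4 points, so deg p = 4.
Symmetries: it's symmetric under x → −x, forcing even powers of x.
Observable constraints: the curve avoids every integer x-axis point in the box.
These observations pin down the coefficients.

2*x^4 + 2*x^2*y^2 - 3*y^2 + 2*y + 2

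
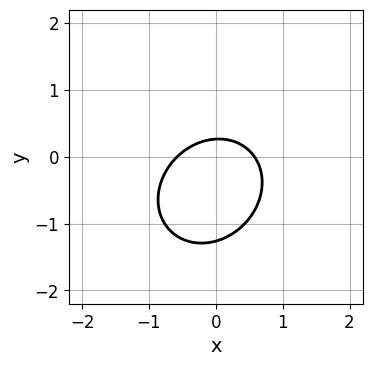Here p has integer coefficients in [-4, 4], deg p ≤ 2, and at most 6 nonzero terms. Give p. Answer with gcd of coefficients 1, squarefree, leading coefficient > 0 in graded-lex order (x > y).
(a) The degree is 2 — a generic line meets the curve in up to 2 points.
(b) Putting this together gives p.

3*x^2 - x*y + 3*y^2 + 3*y - 1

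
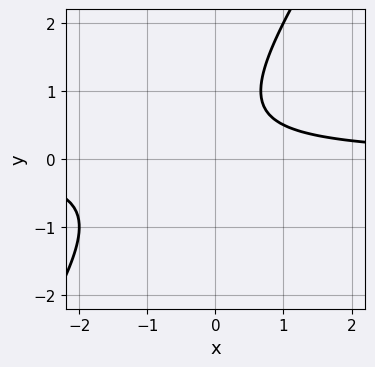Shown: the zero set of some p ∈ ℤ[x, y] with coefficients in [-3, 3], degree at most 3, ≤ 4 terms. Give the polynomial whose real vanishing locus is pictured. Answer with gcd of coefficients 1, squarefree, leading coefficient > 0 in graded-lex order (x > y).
(a) The degree is 2 — the shape is more complex than any degree-1 curve.
(b) From the visible intercepts: no x-intercept at any integer in the box; the curve avoids every integer y-axis point in the box.
(c) Assembling these constraints gives the stated polynomial.

3*x*y - 2*y^2 + 2*y - 2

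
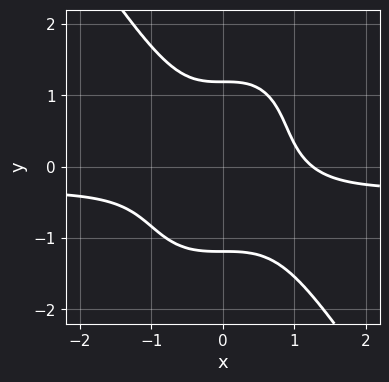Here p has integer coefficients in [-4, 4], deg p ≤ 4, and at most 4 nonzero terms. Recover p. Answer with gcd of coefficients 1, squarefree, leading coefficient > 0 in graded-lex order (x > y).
deg p = 4.
Solving for integer coefficients yields p as stated.

3*x^3*y + y^4 + x^3 - 2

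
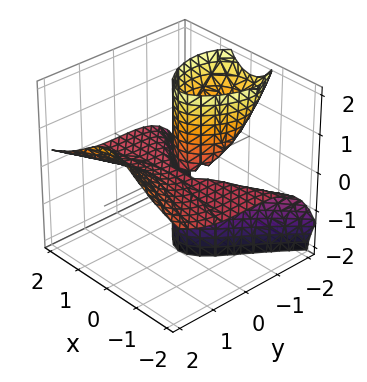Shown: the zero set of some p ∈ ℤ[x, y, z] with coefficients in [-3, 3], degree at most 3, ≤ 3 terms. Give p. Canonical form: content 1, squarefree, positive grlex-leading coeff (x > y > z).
3*x^2*z - y^3 + 3*y*z

The picture has 2 separate pieces. Treating them together as one polynomial.
The degree is 3 — the shape is more complex than any degree-2 surface.
From the axis intercepts and sections: it crosses the y-axis at the gridline y = 0; the visible z-axis segment lies entirely on the surface; every point of the x-axis in the box is on the surface.
The integer polynomial consistent with all of this is the stated p.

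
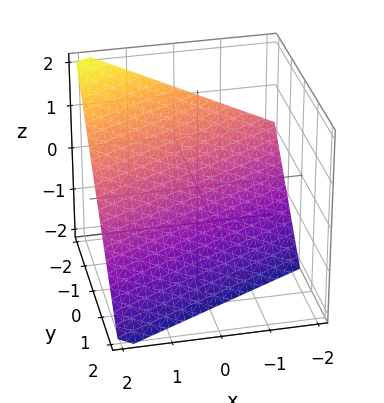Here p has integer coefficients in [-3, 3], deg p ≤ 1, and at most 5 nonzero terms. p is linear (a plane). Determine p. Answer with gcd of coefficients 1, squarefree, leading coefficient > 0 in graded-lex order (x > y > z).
The degree is 1 — every cross-section is a straight line — this is a plane.
From the axis intercepts and sections: it meets the x-axis at x = 2 (among the integer gridlines); it crosses the y-axis at the gridline y = -1; one z-axis crossing is at z = -1.
These observations pin down the coefficients.

x - 2*y - 2*z - 2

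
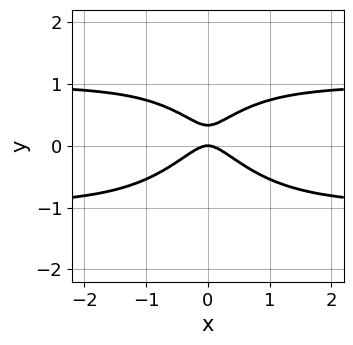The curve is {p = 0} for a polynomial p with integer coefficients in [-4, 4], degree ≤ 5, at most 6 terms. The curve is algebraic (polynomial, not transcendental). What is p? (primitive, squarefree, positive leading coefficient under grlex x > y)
2*x^2*y^2 - 2*x^2 + 3*y^2 - y

First, deg p = 4. The shape is more complex than any degree-3 curve.
Then, symmetries: it's symmetric under x → −x, forcing even powers of x.
Next, against the integer gridlines: it crosses the y-axis at the gridline y = 0; it meets the x-axis at x = 0 (among the integer gridlines).
Finally, putting this together gives p.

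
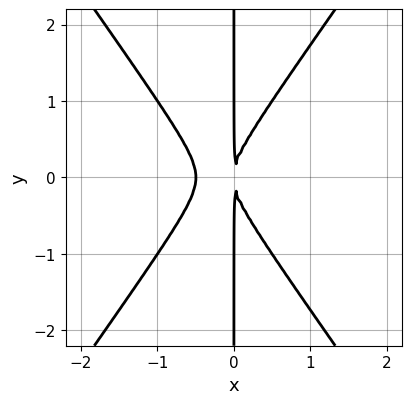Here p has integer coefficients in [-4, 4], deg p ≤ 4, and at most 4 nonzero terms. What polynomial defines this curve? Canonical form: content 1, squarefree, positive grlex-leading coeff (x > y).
deg p = 3.
Symmetries: it's symmetric under y → −y, forcing even powers of y.
Observable constraints: the visible y-axis segment lies entirely on the curve.
These observations pin down the coefficients.

2*x^3 - x*y^2 + x^2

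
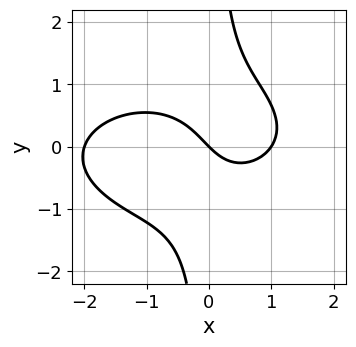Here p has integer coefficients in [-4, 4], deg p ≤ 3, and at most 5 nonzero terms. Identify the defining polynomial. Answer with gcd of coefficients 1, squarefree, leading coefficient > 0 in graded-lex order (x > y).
x^3 + 3*x*y^2 + x^2 - 2*x - 2*y

The degree is 3 — a generic line meets the curve in up to 3 points.
From the axis intercepts and sections: it meets the y-axis at y = 0 (among the integer gridlines); the x-axis gridline crossings are at x ∈ {-2, 0, 1}.
Solving for integer coefficients yields p as stated.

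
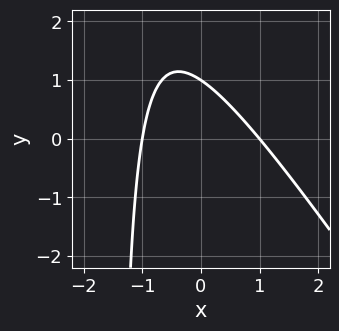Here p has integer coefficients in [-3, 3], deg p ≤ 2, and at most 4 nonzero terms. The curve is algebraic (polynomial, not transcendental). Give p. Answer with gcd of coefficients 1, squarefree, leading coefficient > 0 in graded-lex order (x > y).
First, the degree is 2 — a generic line meets the curve in up to 2 points.
Next, from the axis intercepts and sections: among the integer gridlines, it crosses the x-axis at x ∈ {-1, 1}; it meets the y-axis at y = 1 (among the integer gridlines).
Finally, putting this together gives p.

3*x^2 + 2*x*y + 3*y - 3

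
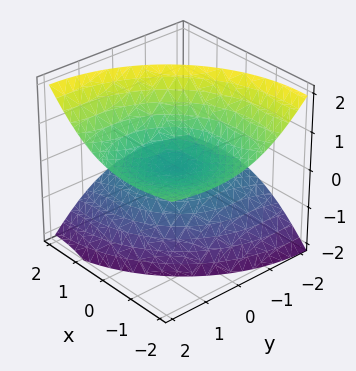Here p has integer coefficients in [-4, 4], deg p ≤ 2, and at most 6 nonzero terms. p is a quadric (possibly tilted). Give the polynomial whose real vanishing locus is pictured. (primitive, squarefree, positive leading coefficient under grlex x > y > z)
1. Degree: no degree-1 surface has this shape, so deg p = 2.
2. From the axis intercepts and sections: it crosses the x-axis at the gridline x = 0; one z-axis crossing is at z = 0.
3. Putting this together gives p.

x^2 + 2*x*z + y^2 - 2*y*z - 2*z^2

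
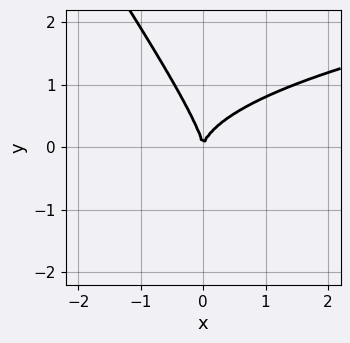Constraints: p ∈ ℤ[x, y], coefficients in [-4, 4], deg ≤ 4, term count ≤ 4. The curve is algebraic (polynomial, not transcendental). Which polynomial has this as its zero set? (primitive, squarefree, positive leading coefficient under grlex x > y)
3*x*y^2 + 2*y^3 - 3*x^2

1. The degree is 3 — a generic line meets the curve in up to 3 points.
2. From the visible intercepts: it crosses the x-axis at the gridline x = 0; one y-axis crossing is at y = 0.
3. Assembling these constraints gives the stated polynomial.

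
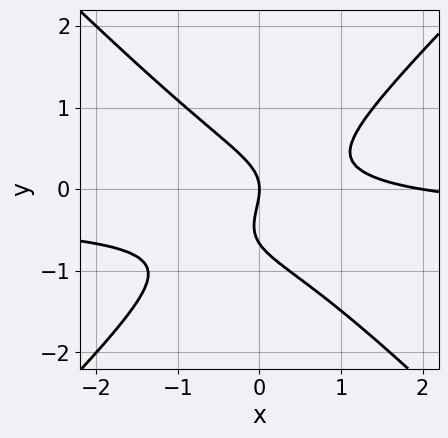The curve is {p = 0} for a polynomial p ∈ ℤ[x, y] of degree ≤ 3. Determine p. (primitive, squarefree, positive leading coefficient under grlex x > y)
3*x^2*y - 3*y^3 + x^2 - 2*y^2 - 2*x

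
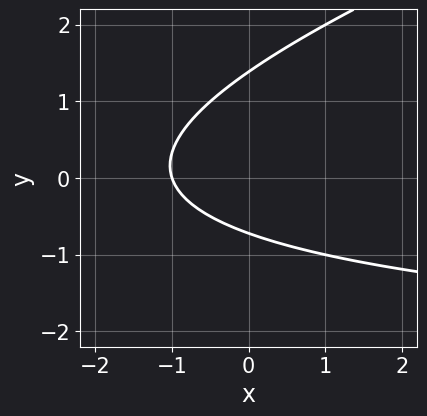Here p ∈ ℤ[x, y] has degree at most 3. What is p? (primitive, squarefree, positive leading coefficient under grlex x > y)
(a) The degree is 2 — a generic line meets the curve in up to 2 points.
(b) Observable constraints: it crosses the x-axis at the gridline x = -1.
(c) Putting this together gives p.

x*y - 3*y^2 + 3*x + 2*y + 3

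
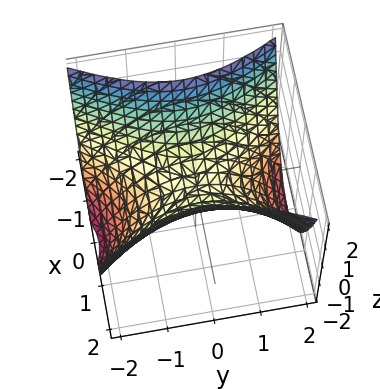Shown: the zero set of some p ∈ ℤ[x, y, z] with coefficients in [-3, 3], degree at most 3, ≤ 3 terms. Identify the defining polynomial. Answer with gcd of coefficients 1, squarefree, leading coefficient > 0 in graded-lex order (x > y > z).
2*x^2 - y^2 - 2*z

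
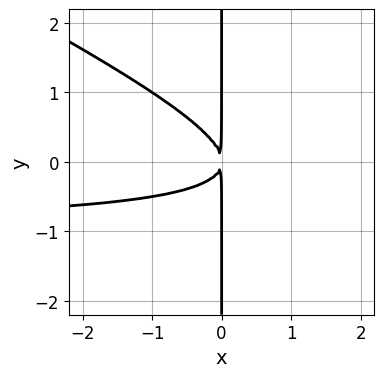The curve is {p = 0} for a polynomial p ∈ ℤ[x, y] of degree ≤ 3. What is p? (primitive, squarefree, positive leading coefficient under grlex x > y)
x^2*y + 2*x*y^2 + x^2

First, degree: a generic line meets the curve in up to 3 points, so deg p = 3.
Next, from the axis intercepts and sections: the visible y-axis segment lies entirely on the curve.
Finally, together with the visible shape, these determine p as stated.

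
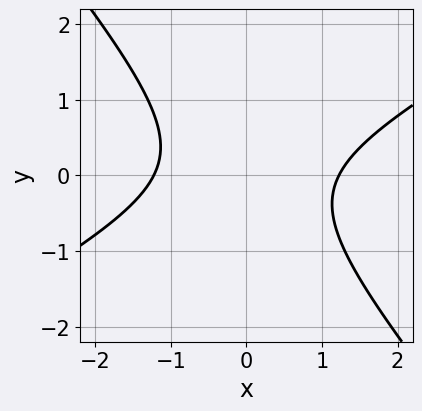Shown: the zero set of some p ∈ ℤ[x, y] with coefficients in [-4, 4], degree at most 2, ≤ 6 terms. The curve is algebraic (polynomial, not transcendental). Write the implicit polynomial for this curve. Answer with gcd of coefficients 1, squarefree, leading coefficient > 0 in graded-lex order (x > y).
2*x^2 - 2*x*y - 3*y^2 - 3

(a) Degree: no degree-1 curve has this shape, so deg p = 2.
(b) Observable constraints: no y-intercept at any integer in the box.
(c) Solving for integer coefficients yields p as stated.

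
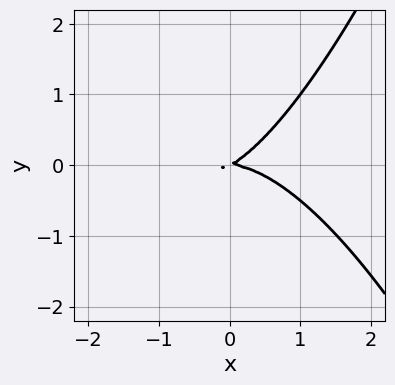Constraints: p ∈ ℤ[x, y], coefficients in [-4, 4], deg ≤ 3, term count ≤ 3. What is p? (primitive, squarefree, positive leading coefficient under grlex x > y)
First, the degree is 3 — a generic line meets the curve in up to 3 points.
Then, observable constraints: it crosses the x-axis at the gridline x = 0; it meets the y-axis at y = 0 (among the integer gridlines).
Finally, putting this together gives p.

x^3 + x*y - 2*y^2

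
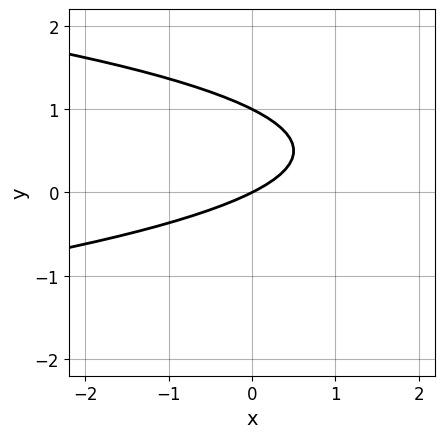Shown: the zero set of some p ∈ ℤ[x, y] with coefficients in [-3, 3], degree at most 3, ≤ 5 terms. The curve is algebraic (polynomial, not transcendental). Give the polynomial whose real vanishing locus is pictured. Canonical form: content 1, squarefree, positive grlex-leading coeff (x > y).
2*y^2 + x - 2*y

Degree: no degree-1 curve has this shape, so deg p = 2.
Checking where it meets the axes: it meets the x-axis at x = 0 (among the integer gridlines); the y-axis gridline crossings are at y ∈ {0, 1}.
These observations pin down the coefficients.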